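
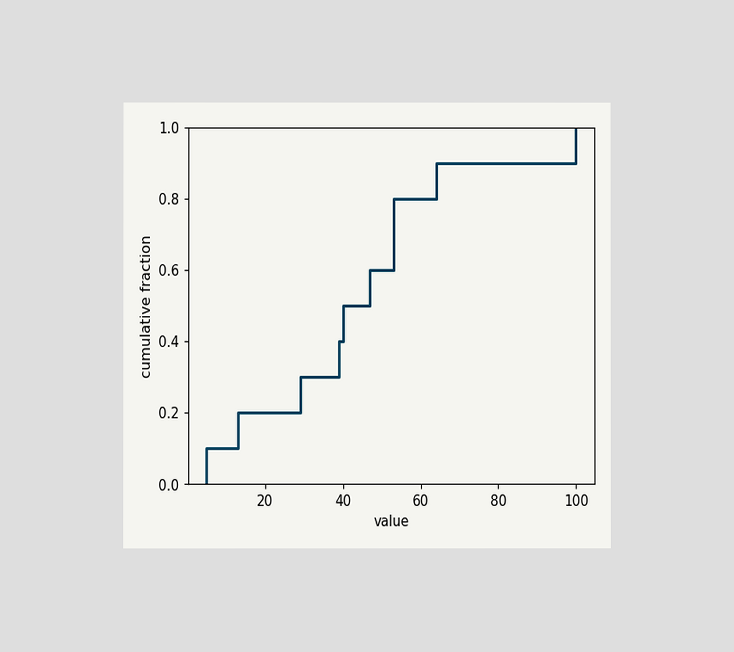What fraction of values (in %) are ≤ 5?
10%

The chart is viewed at a slight angle. At x=5 the ECDF step is at 10%.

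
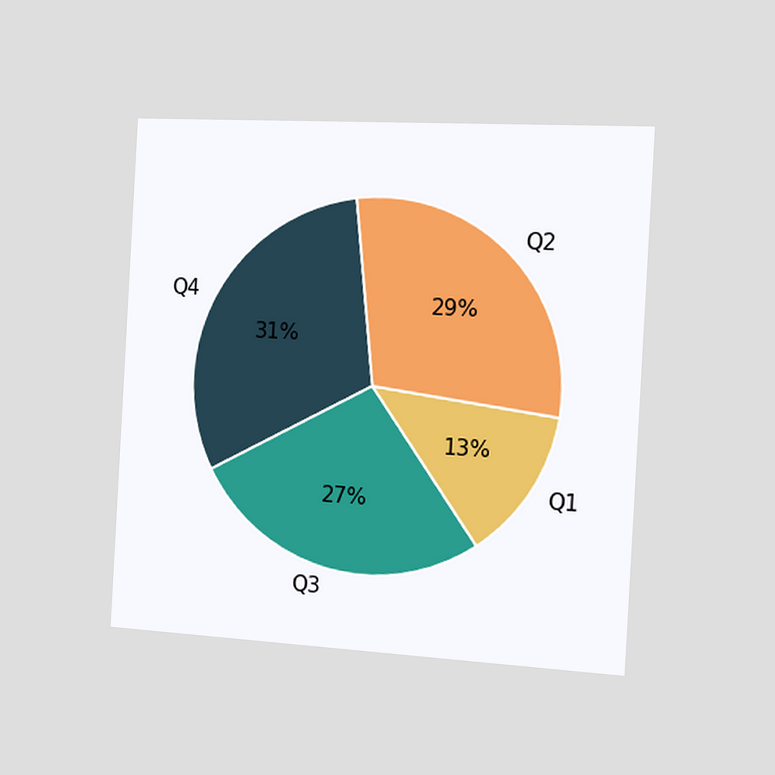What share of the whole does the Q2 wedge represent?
29%

The chart is tilted about 3° clockwise and viewed slightly from the right. The Q2 slice takes up 29% of the pie.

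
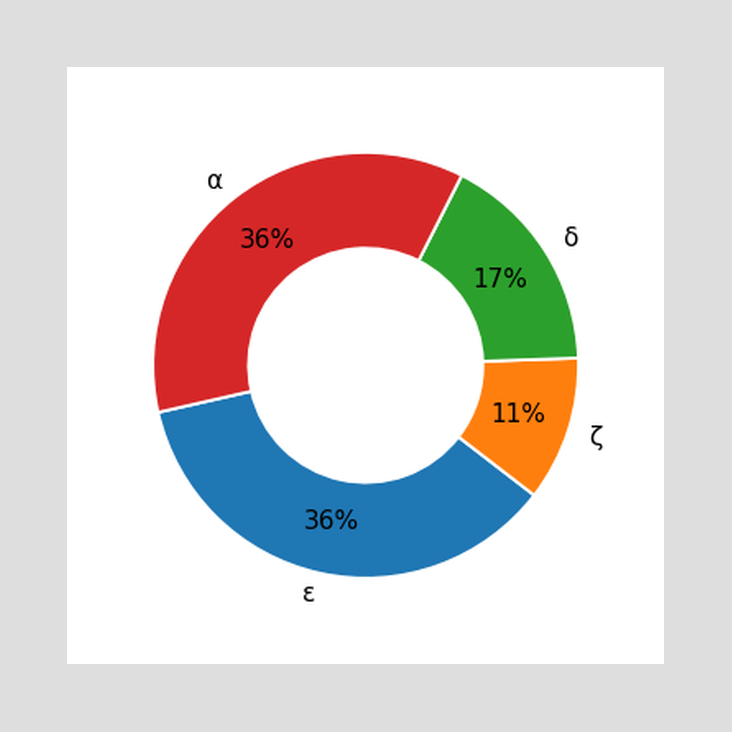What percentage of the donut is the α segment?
The α segment takes up 36% of the ring.

36%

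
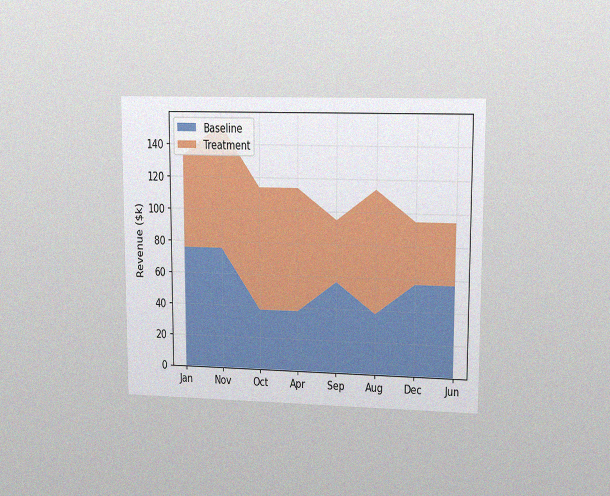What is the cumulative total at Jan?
The chart is viewed at a slight angle, with some photo noise. The stacked total at Jan reaches $133k.

$133k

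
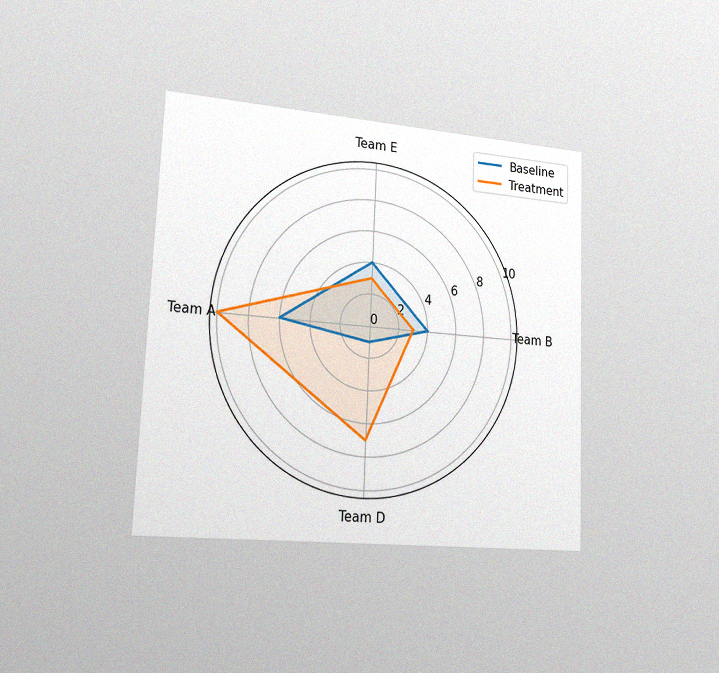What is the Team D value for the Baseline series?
1

The chart is tilted about 2° clockwise and viewed slightly from the left, with some photo noise. On the Team D axis, Baseline reaches 1.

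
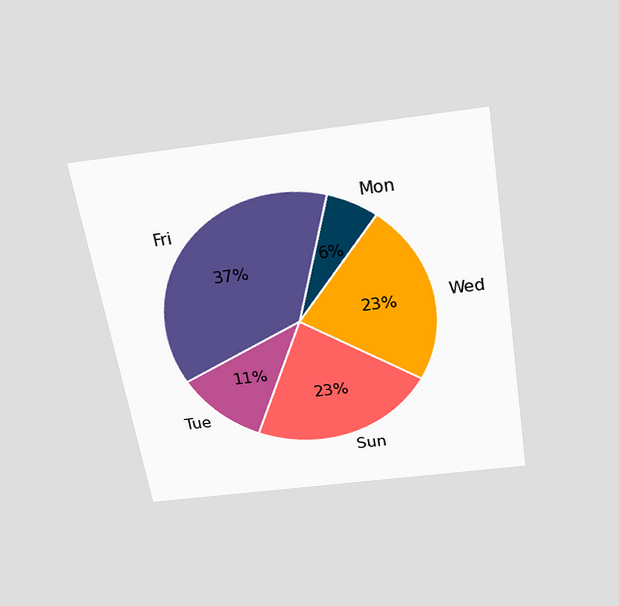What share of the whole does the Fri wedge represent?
The chart is tilted about 9° counter-clockwise and viewed slightly from above. The Fri slice takes up 37% of the pie.

37%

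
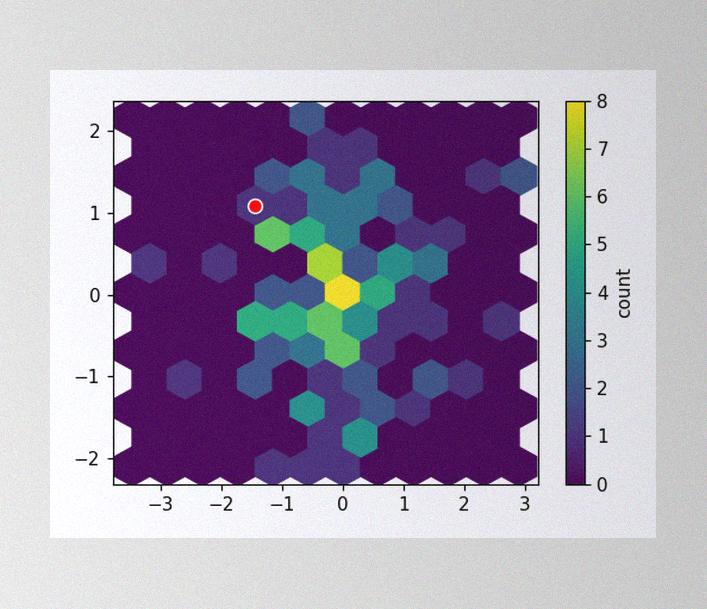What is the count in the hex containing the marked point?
1

The image has some photo noise and uneven lighting. The marked hex reads 1 on the colorbar.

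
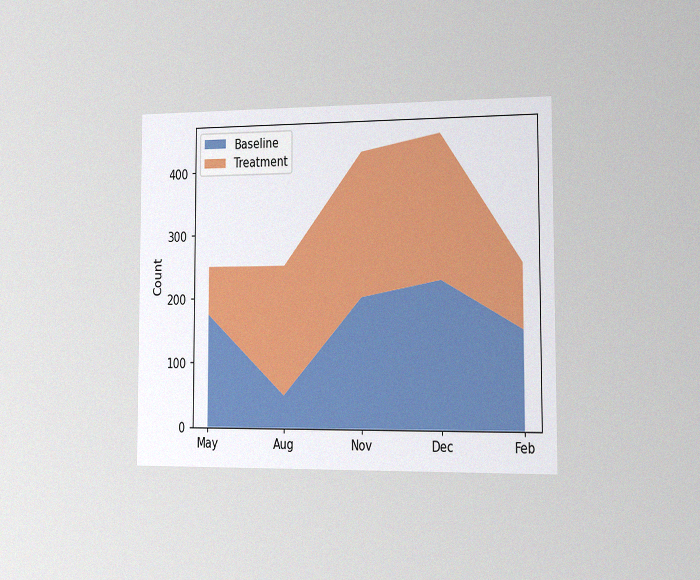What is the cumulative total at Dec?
450

The chart is viewed slightly from the right, with some photo noise. The stacked total at Dec reaches 450.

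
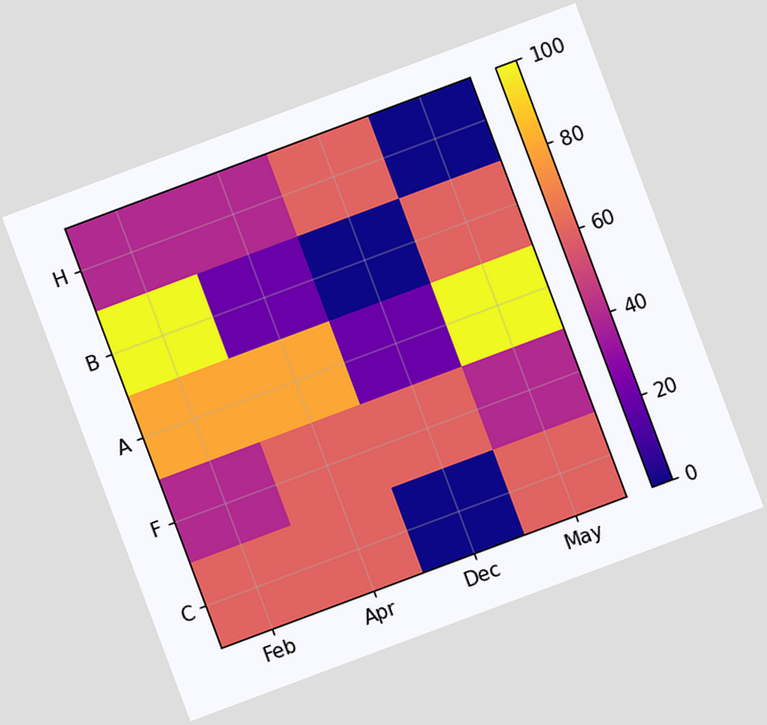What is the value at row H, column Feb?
The chart is tilted about 20° counter-clockwise. Matching cell (H, Feb) against the colorbar gives 40.

40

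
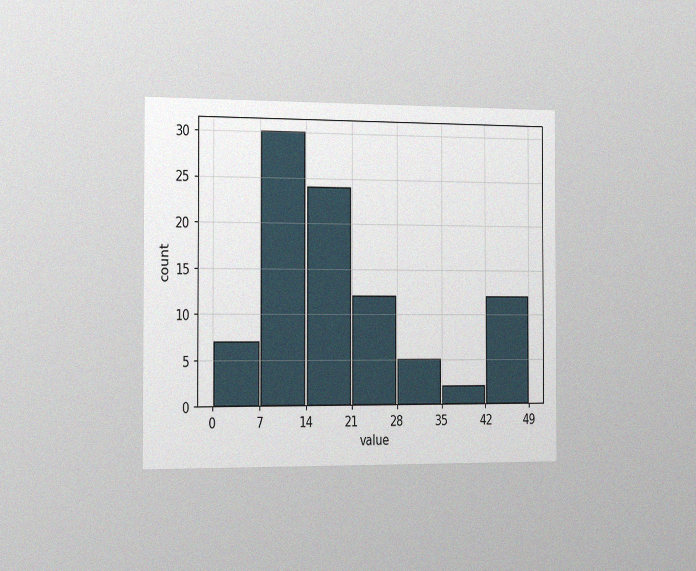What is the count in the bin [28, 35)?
The chart is viewed slightly from the left, with some photo noise. The [28, 35) bin has height 5.

5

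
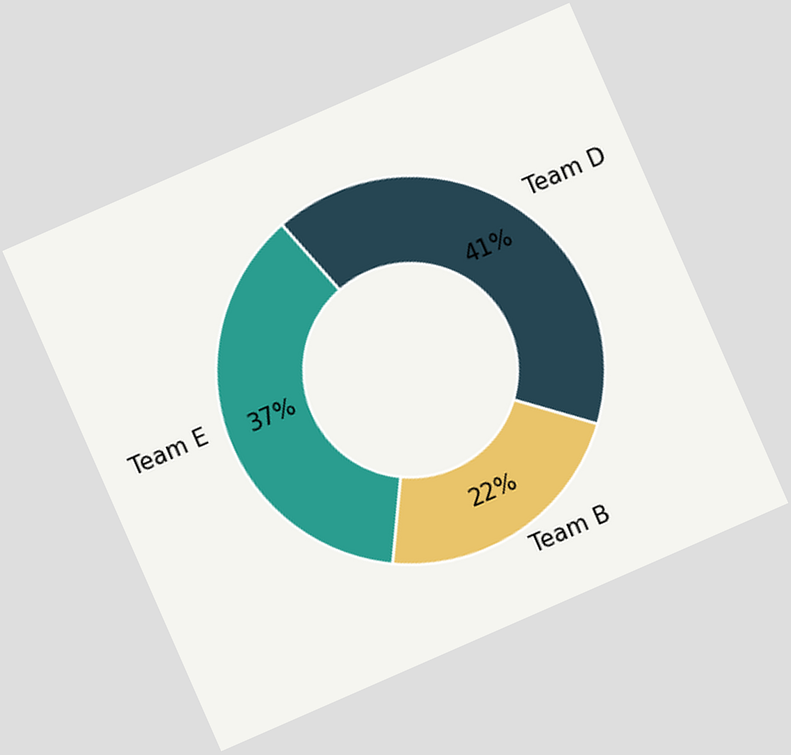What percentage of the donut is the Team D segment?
41%

The chart is tilted about 24° counter-clockwise. The Team D segment takes up 41% of the ring.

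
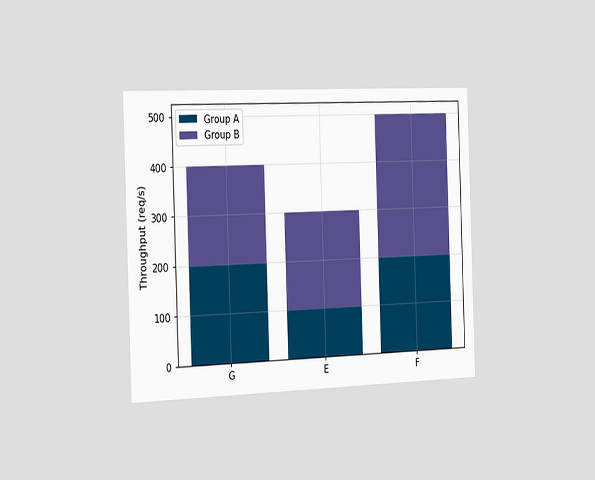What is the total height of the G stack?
400req/s

The chart is tilted about 2° counter-clockwise and viewed slightly from the left. The G stack's top reaches 400req/s on the y-axis.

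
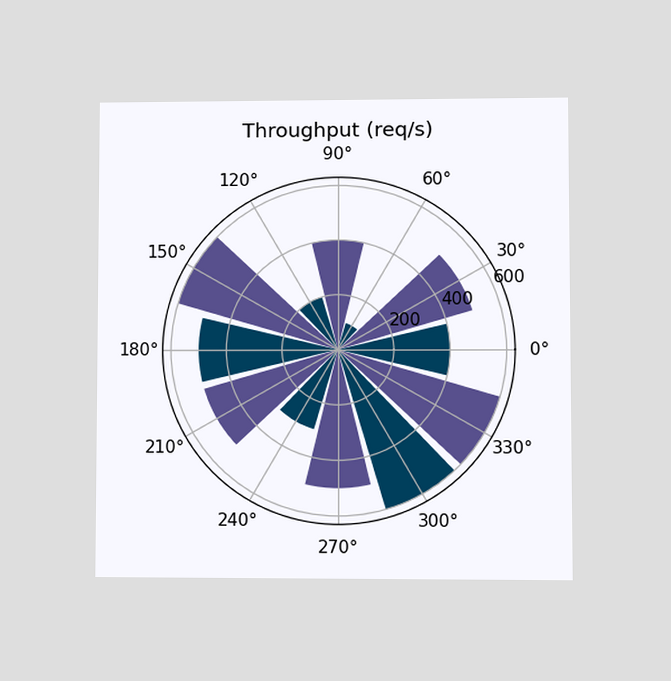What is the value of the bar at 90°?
400req/s

The chart is viewed at a slight angle. The bar at 90° reaches 400req/s on the radial axis.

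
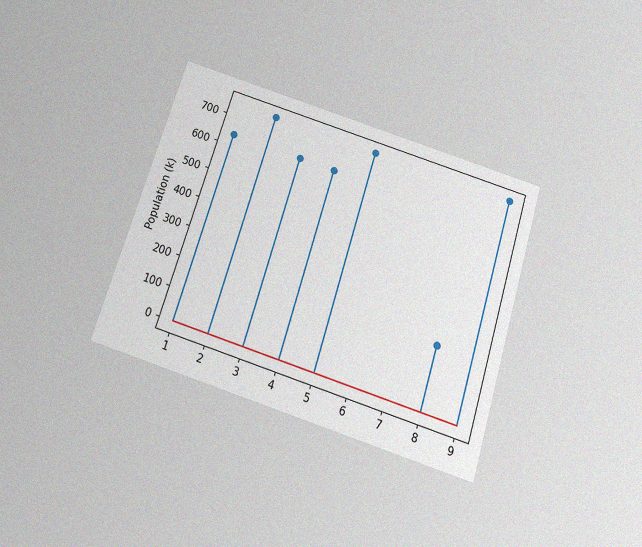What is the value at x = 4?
The chart is tilted about 17° clockwise and viewed slightly from below, with some photo noise. The stem at x=4 reaches 636k.

636k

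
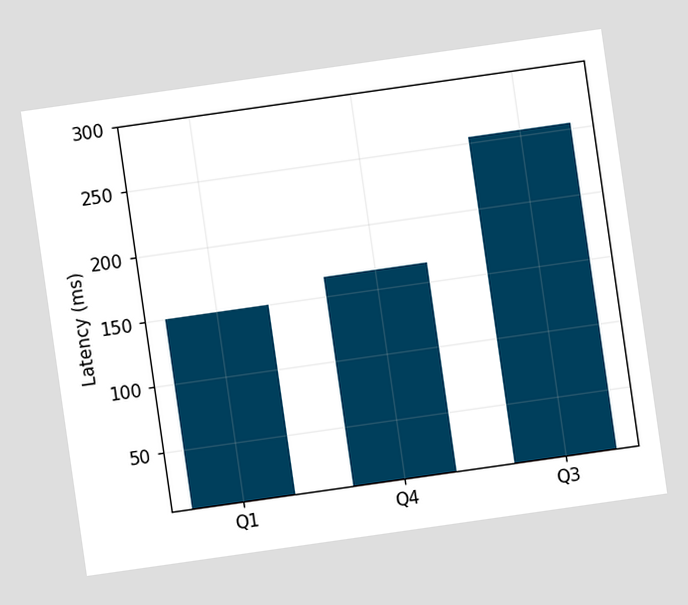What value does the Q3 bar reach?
The chart is tilted about 8° counter-clockwise. Reading along the chart's y-axis, the Q3 bar reaches 255ms.

255ms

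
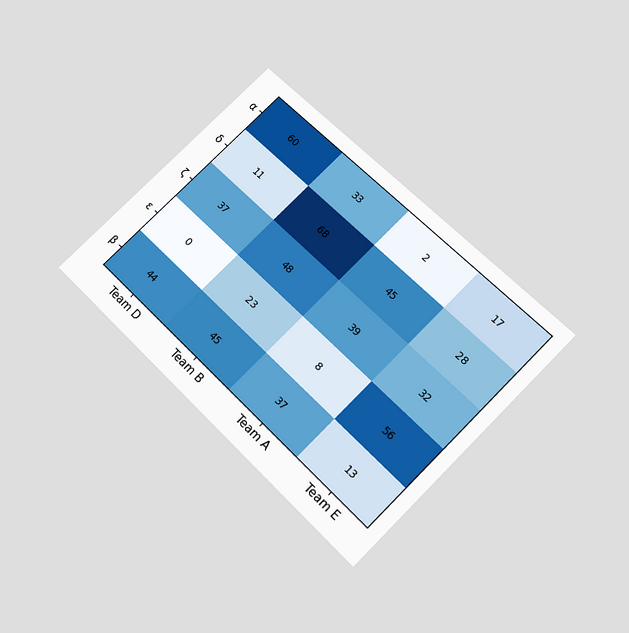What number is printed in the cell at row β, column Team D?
The chart is tilted about 45° clockwise and viewed slightly from below. The (β, Team D) cell reads 44.

44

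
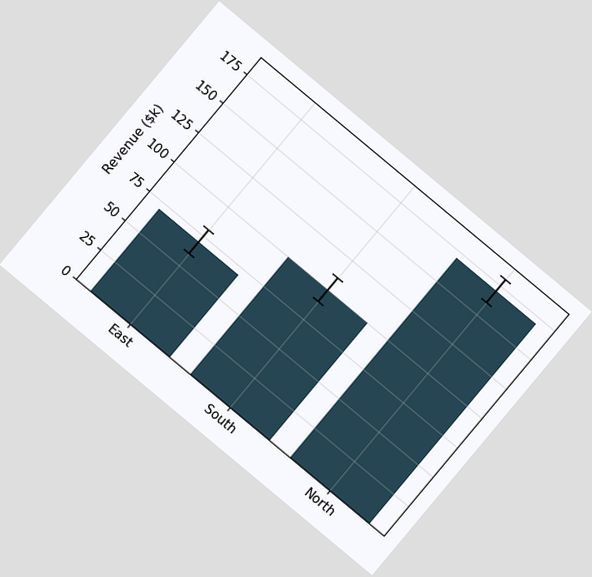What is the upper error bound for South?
$110k

The chart is tilted about 40° clockwise. The South bar's upper whisker reaches $110k.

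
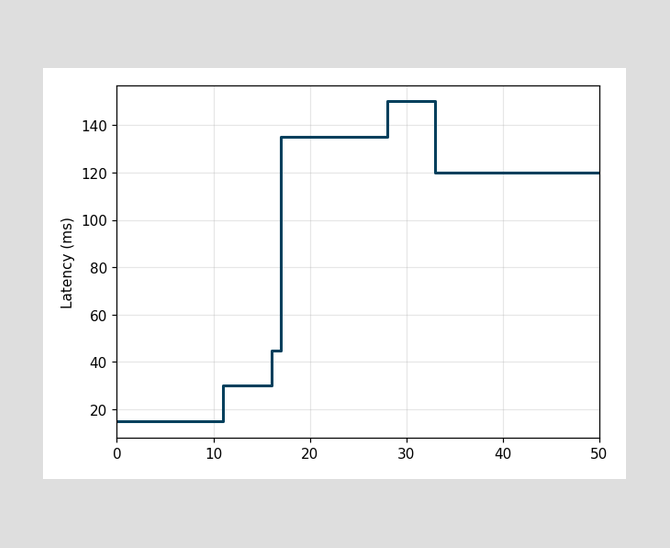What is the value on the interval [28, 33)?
150ms

On [28, 33) the step sits at 150ms.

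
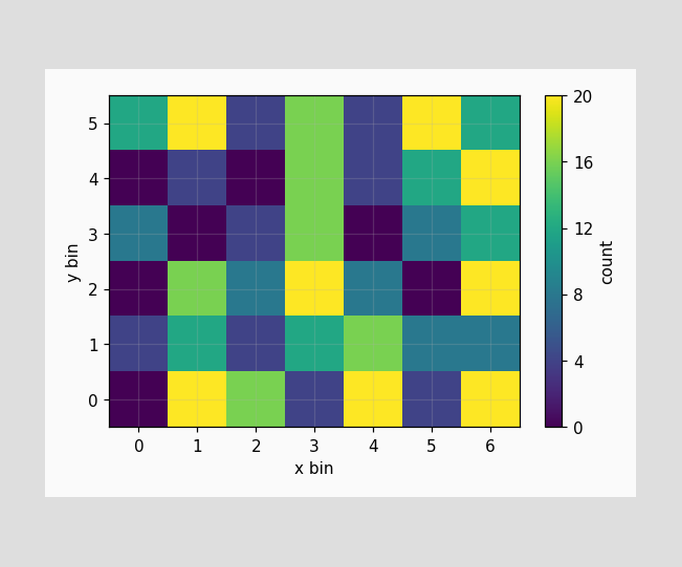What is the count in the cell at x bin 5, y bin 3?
8

Matching the cell (5, 3) against the colorbar gives 8.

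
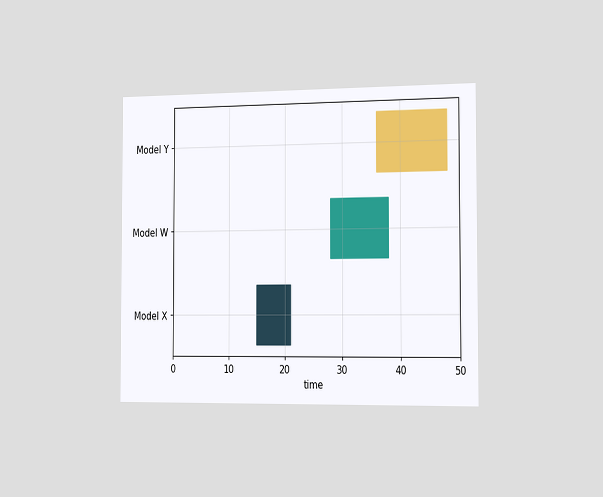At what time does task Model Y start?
36

The chart is viewed slightly from the right. The Model Y bar begins at t=36.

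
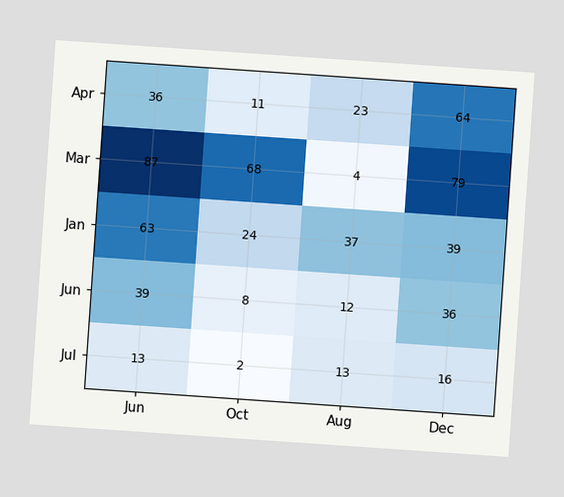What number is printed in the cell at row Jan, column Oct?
24

The chart is tilted about 4° clockwise. The (Jan, Oct) cell reads 24.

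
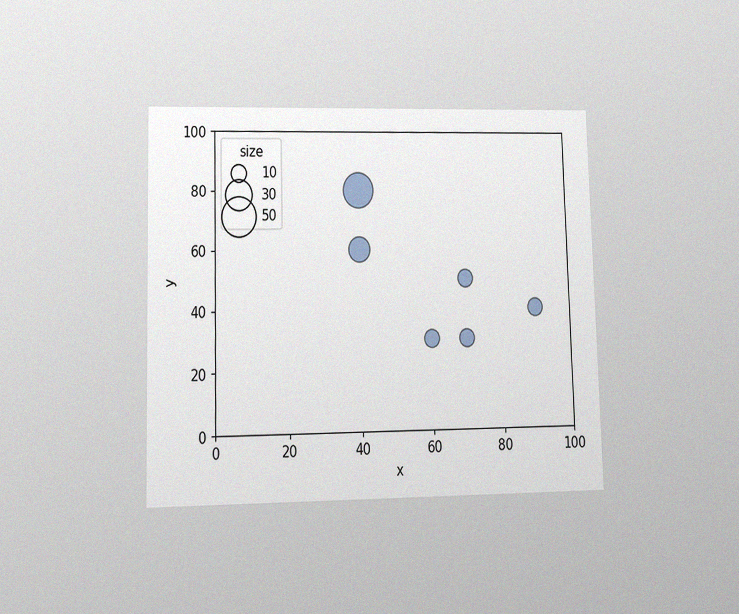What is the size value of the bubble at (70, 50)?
10

The chart is viewed at a slight angle, with some photo noise. Matching the bubble at (70, 50) against the size legend gives 10.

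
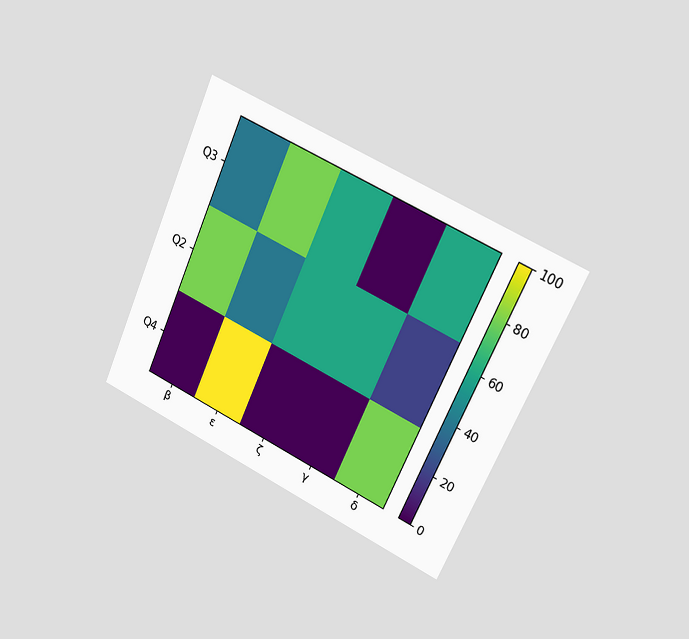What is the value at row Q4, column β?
0

The chart is tilted about 24° clockwise and viewed slightly from the right. Matching cell (Q4, β) against the colorbar gives 0.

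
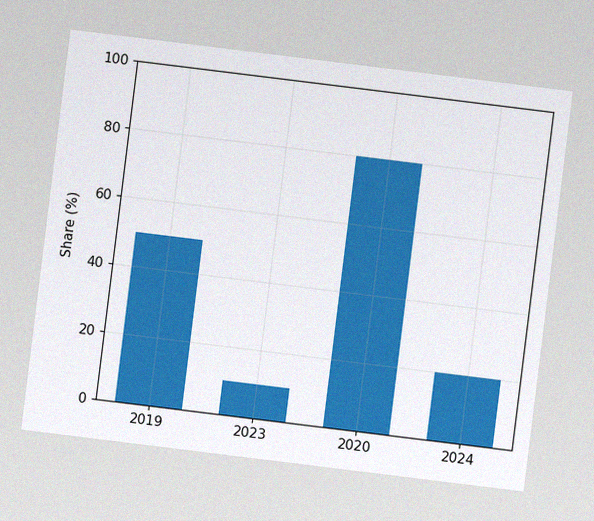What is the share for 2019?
50%

The chart is tilted about 7° clockwise, with some photo noise. Reading along the chart's y-axis, the 2019 bar reaches 50%.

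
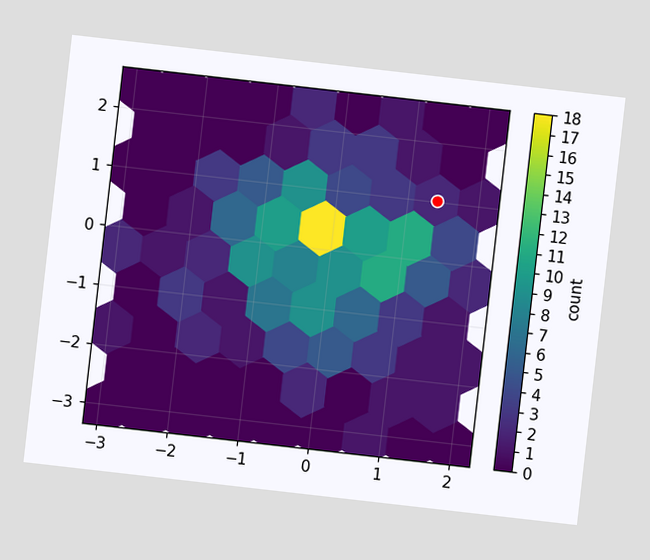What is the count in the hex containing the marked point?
The chart is tilted about 6° clockwise. The marked hex reads 2 on the colorbar.

2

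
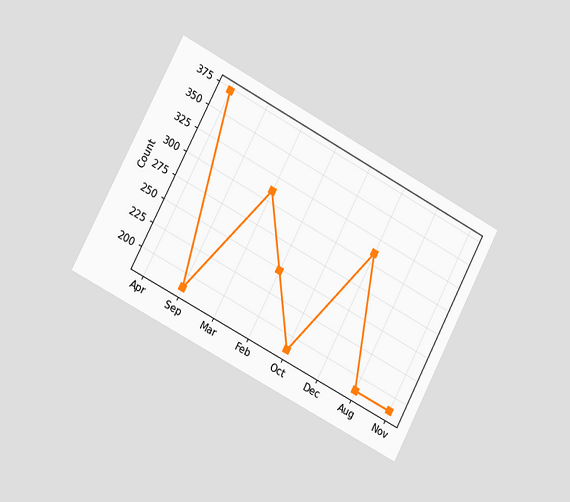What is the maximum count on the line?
372

The chart is tilted about 28° clockwise and viewed slightly from the left. The highest point is at Apr, and reading across to the y-axis gives 372.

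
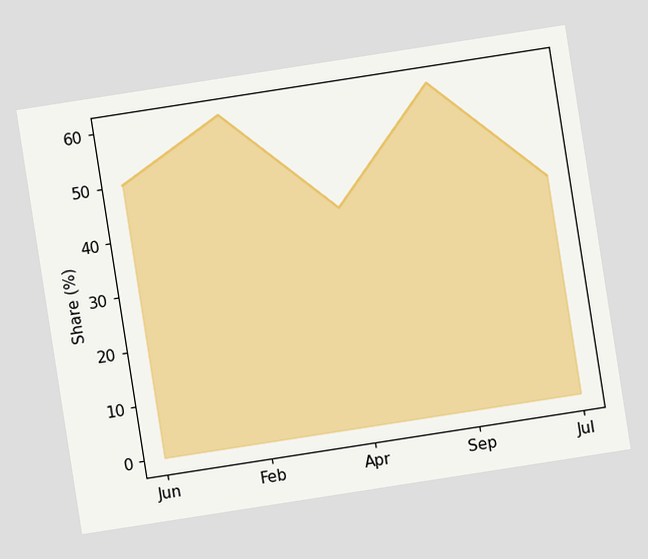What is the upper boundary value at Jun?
The chart is tilted about 9° counter-clockwise. At Jun the upper boundary is at 50%.

50%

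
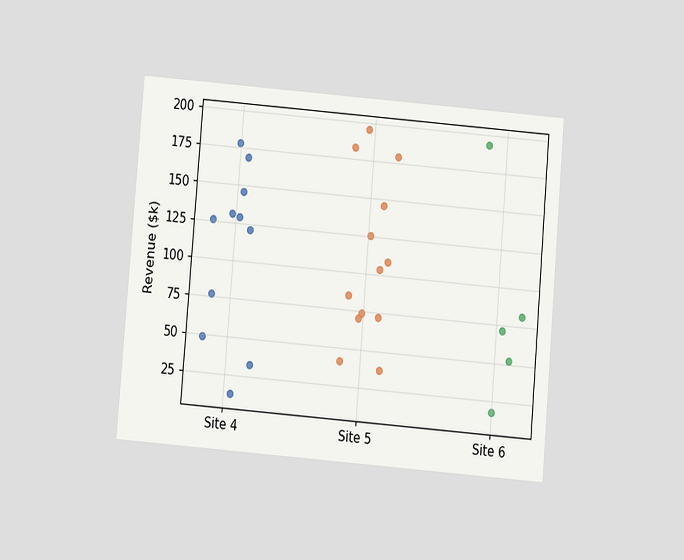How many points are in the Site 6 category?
5

The chart is tilted about 5° clockwise and viewed slightly from below. Counting the markers in the Site 6 column gives 5.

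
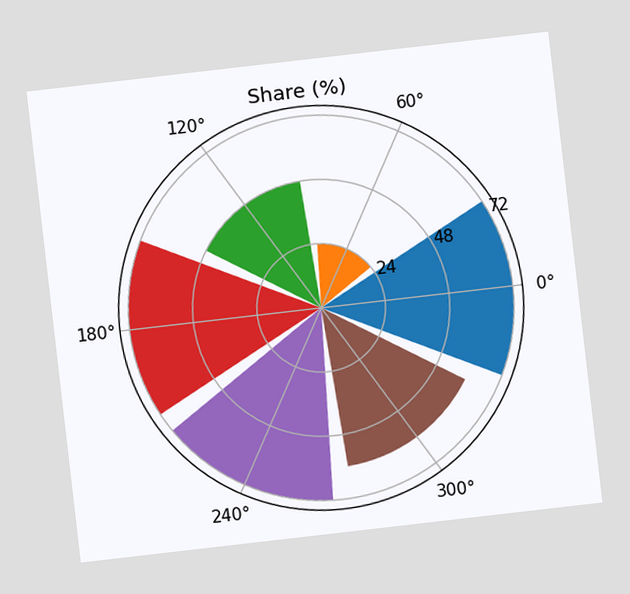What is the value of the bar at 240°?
72%

The chart is tilted about 7° counter-clockwise. The bar at 240° reaches 72% on the radial axis.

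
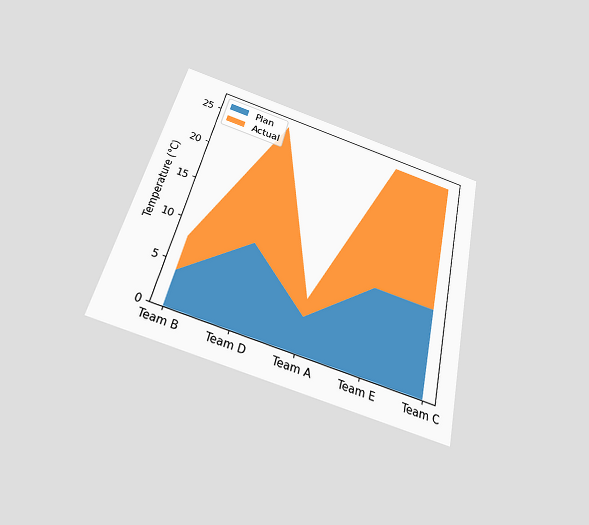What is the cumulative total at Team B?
8°C

The chart is tilted about 13° clockwise and viewed slightly from below. The stacked total at Team B reaches 8°C.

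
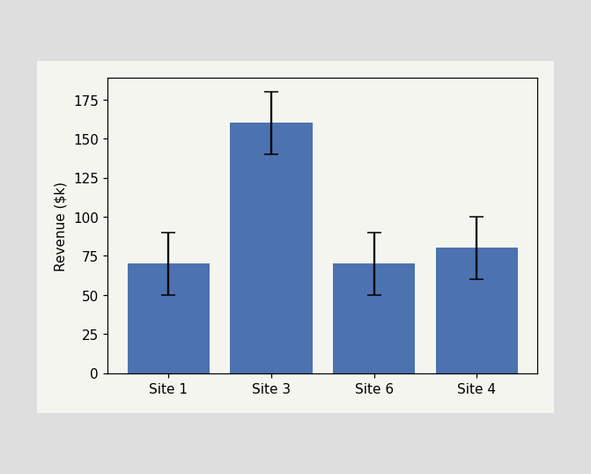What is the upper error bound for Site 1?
The Site 1 bar's upper whisker reaches $90k.

$90k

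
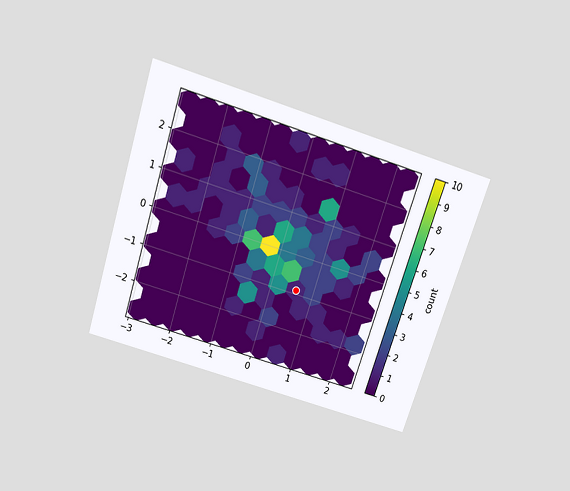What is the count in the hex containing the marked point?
The chart is tilted about 18° clockwise and viewed slightly from above. The marked hex reads 1 on the colorbar.

1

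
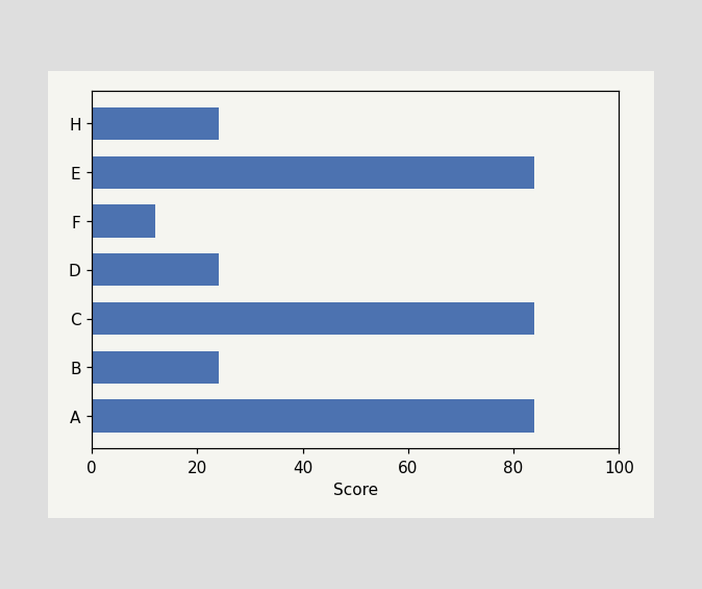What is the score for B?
Reading along the chart's x-axis, the B bar reaches 24.

24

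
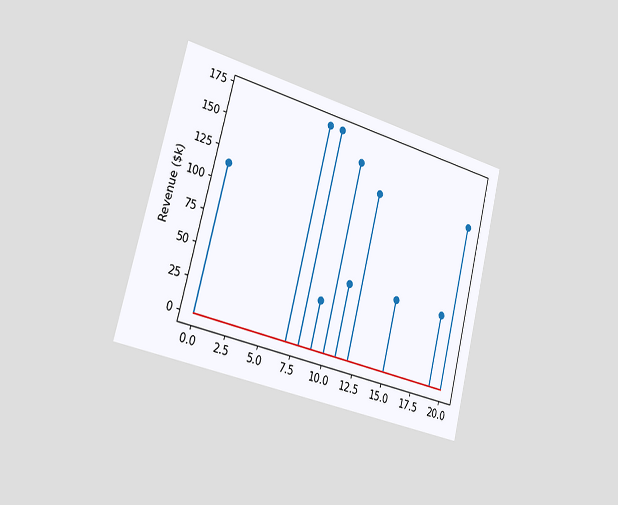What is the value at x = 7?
The chart is tilted about 14° clockwise and viewed slightly from the left. The stem at x=7 reaches $171k.

$171k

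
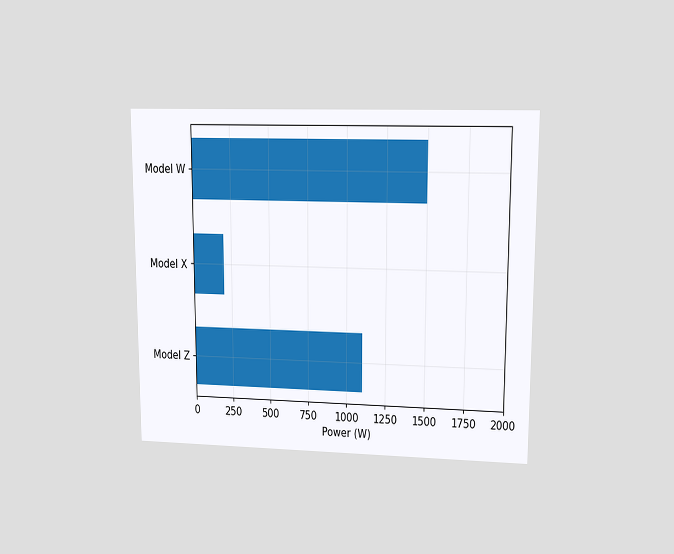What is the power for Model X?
200W

The chart is viewed at a slight angle. Reading along the chart's x-axis, the Model X bar reaches 200W.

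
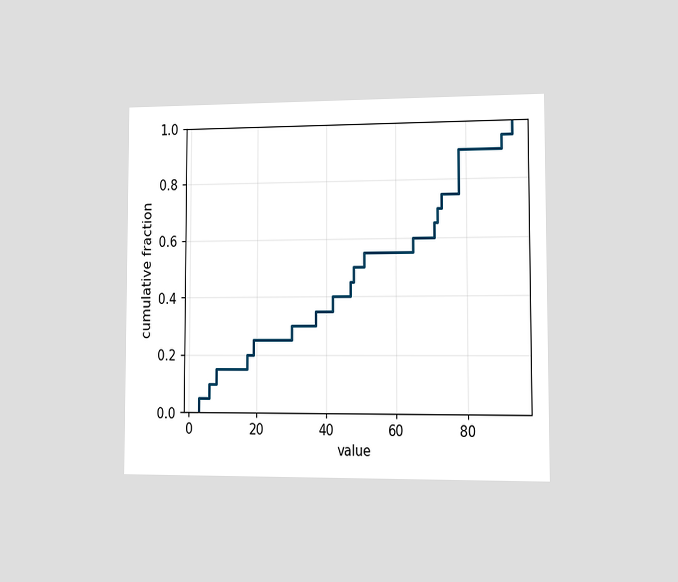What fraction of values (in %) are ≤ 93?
100%

The chart is viewed slightly from the right. At x=93 the ECDF step is at 100%.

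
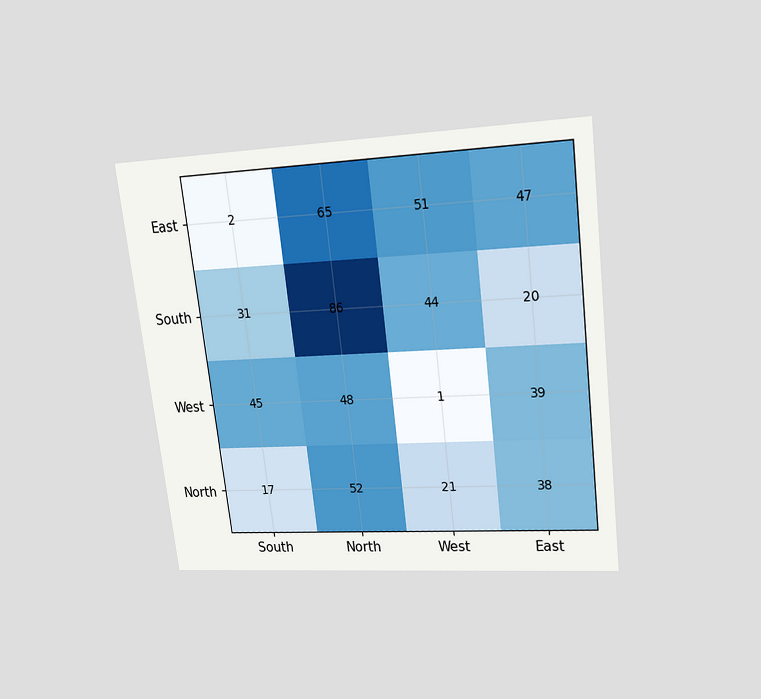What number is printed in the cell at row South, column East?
The chart is tilted about 7° counter-clockwise and viewed slightly from above. The (South, East) cell reads 20.

20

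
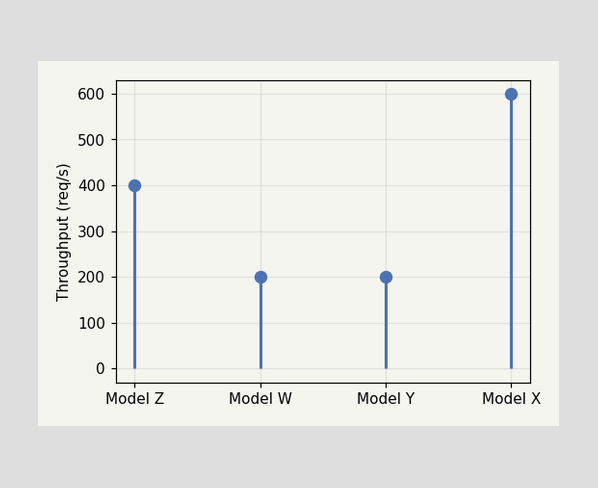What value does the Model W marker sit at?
200req/s

The Model W marker sits at 200req/s.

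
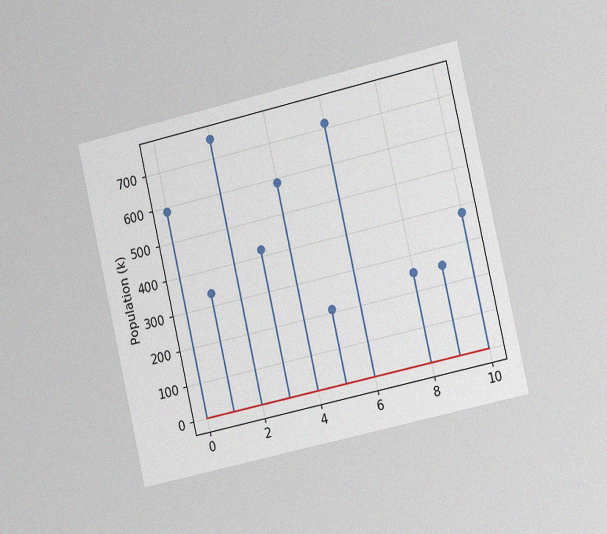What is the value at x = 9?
The chart is tilted about 13° counter-clockwise and viewed slightly from the right, with some photo noise. The stem at x=9 reaches 252k.

252k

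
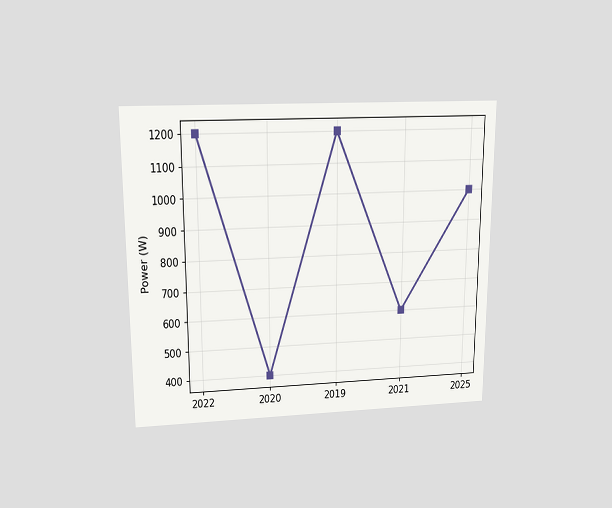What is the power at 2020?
The chart is viewed slightly from above. At 2020, the line is at 400W.

400W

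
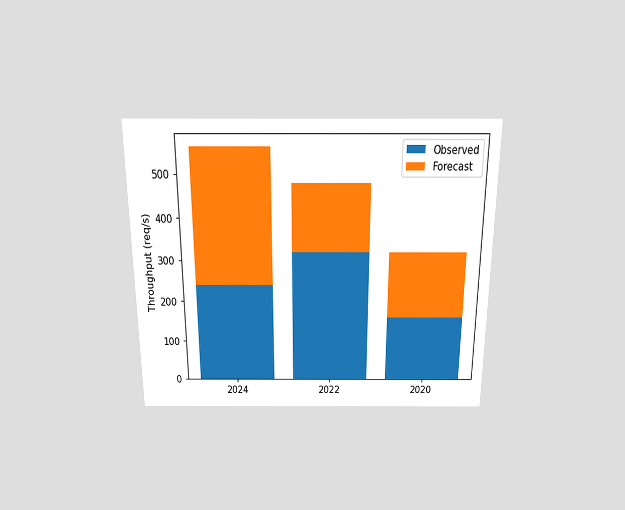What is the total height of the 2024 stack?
The chart is viewed slightly from above. The 2024 stack's top reaches 560req/s on the y-axis.

560req/s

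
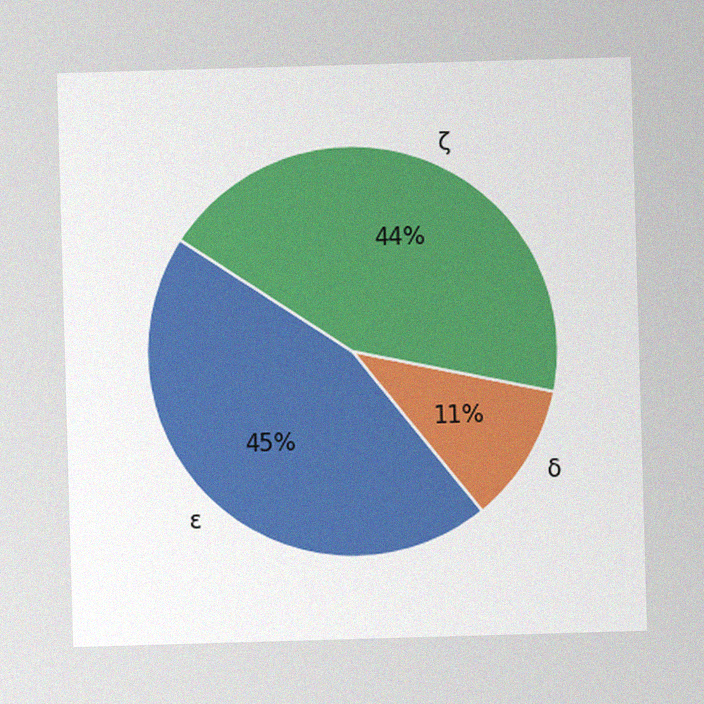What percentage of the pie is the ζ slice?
44%

The image has some photo noise and uneven lighting. The ζ slice takes up 44% of the pie.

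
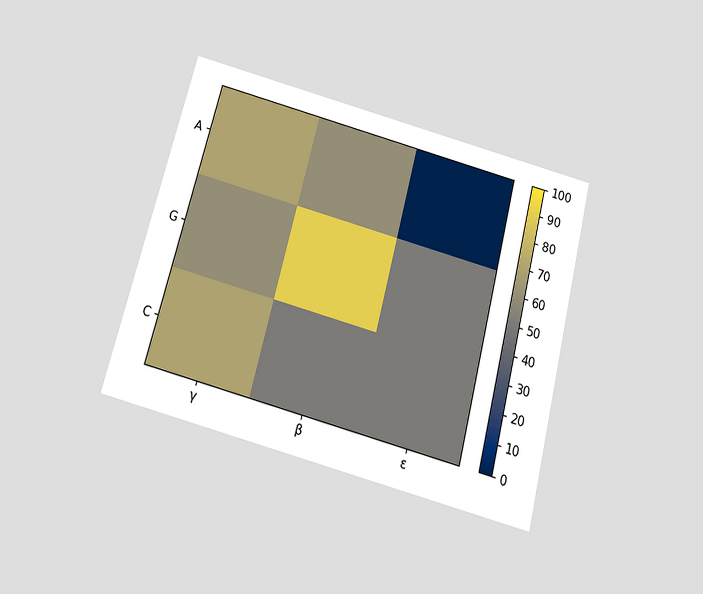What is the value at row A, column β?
60

The chart is tilted about 15° clockwise and viewed slightly from below. Matching cell (A, β) against the colorbar gives 60.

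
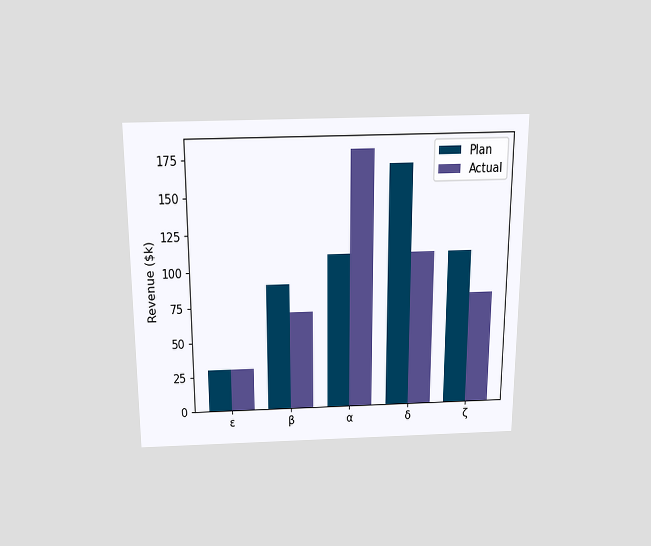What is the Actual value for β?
$70k

The chart is viewed slightly from above. The Actual bar at β reaches $70k on the y-axis.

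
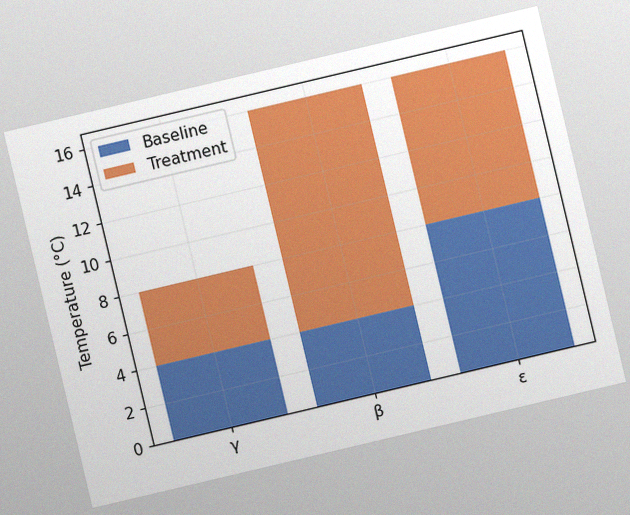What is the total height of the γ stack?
The chart is tilted about 13° counter-clockwise, with some photo noise. The γ stack's top reaches 8°C on the y-axis.

8°C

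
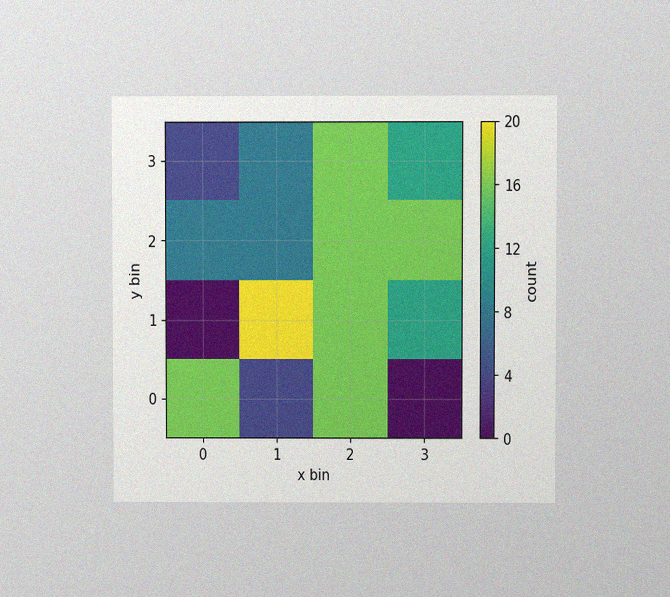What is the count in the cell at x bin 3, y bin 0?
0

The chart is viewed at a slight angle, with some photo noise. Matching the cell (3, 0) against the colorbar gives 0.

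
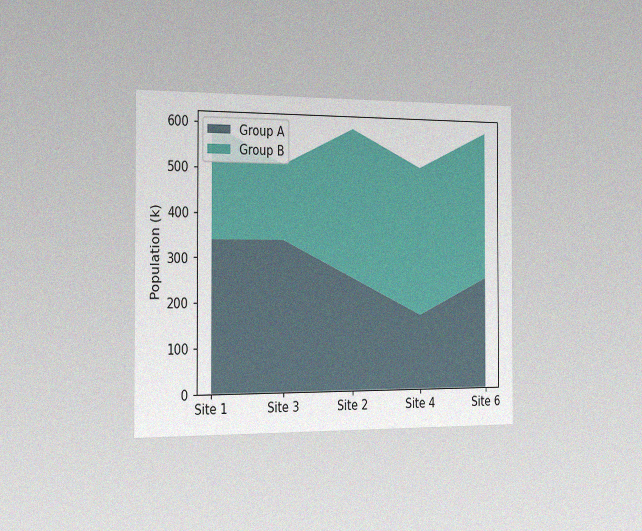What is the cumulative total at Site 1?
595k

The chart is viewed slightly from the left, with some photo noise. The stacked total at Site 1 reaches 595k.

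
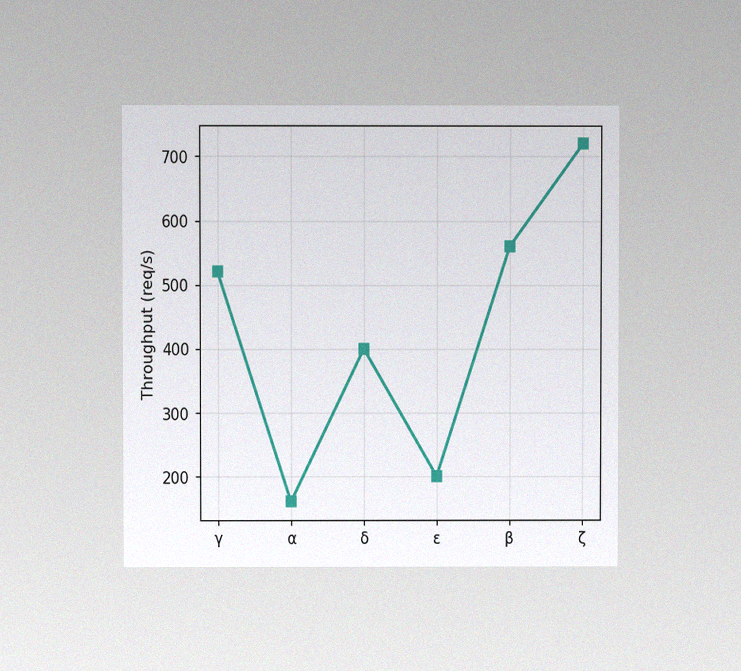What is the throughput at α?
160req/s

The chart is viewed at a slight angle, with some photo noise. At α, the line is at 160req/s.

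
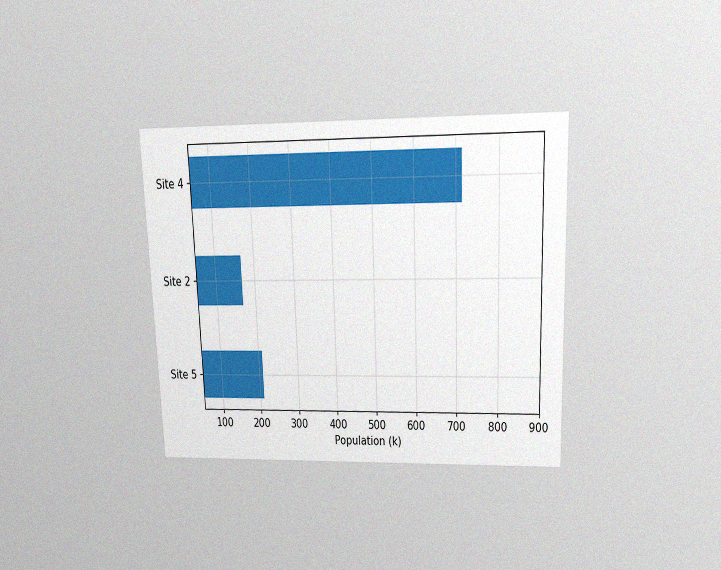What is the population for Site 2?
The chart is tilted about 2° counter-clockwise and viewed slightly from above, with some photo noise. Reading along the chart's x-axis, the Site 2 bar reaches 168k.

168k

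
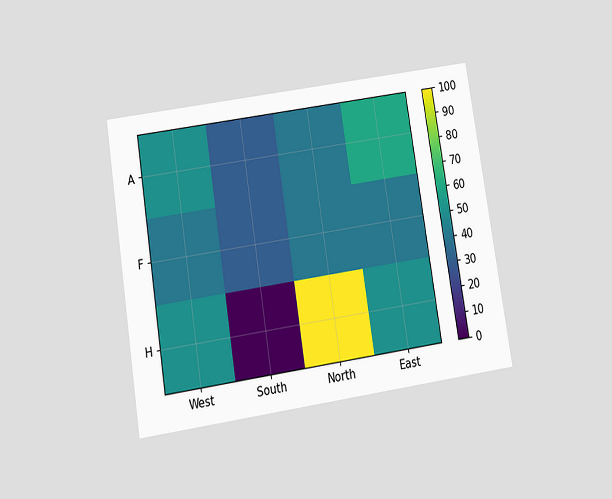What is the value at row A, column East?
60

The chart is tilted about 9° counter-clockwise and viewed slightly from below. Matching cell (A, East) against the colorbar gives 60.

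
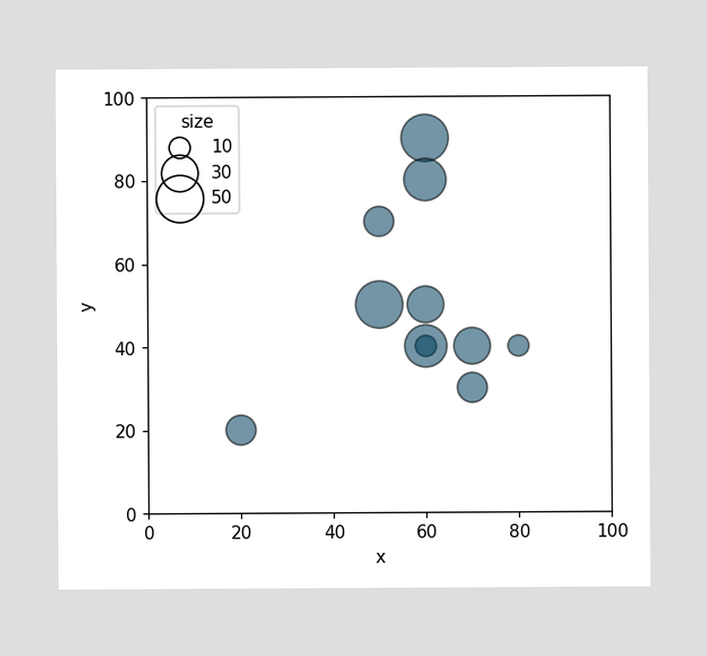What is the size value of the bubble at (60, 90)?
Matching the bubble at (60, 90) against the size legend gives 50.

50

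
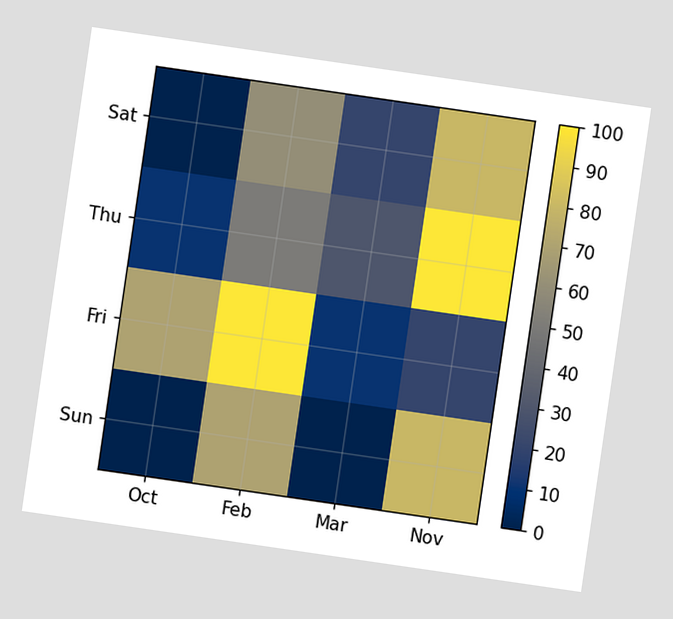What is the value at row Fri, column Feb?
100

The chart is tilted about 8° clockwise. Matching cell (Fri, Feb) against the colorbar gives 100.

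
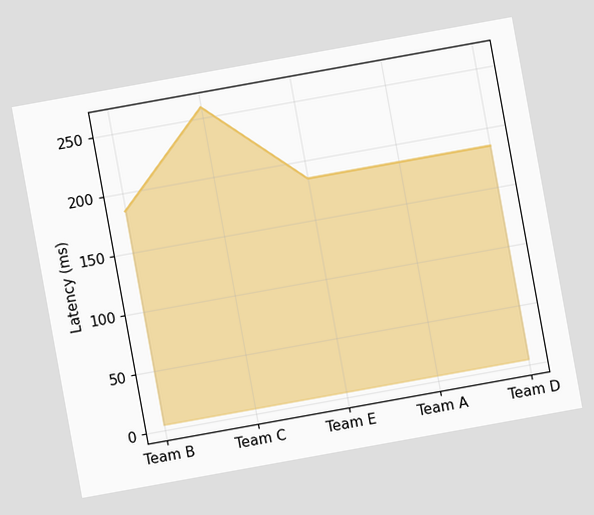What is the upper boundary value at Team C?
259ms

The chart is tilted about 10° counter-clockwise. At Team C the upper boundary is at 259ms.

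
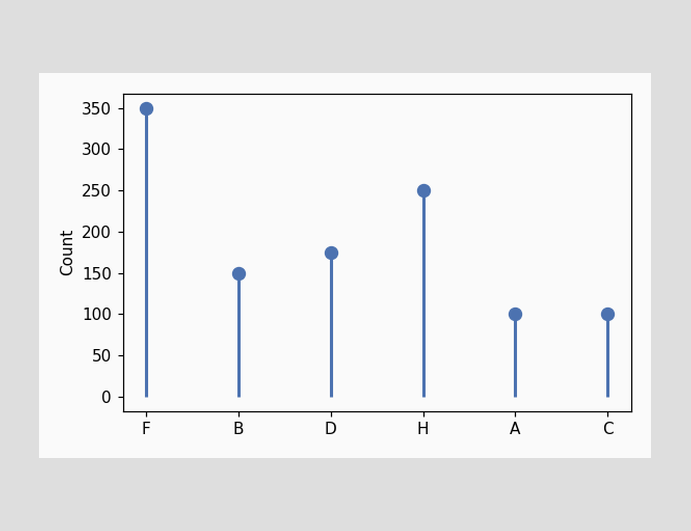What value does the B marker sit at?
150

The B marker sits at 150.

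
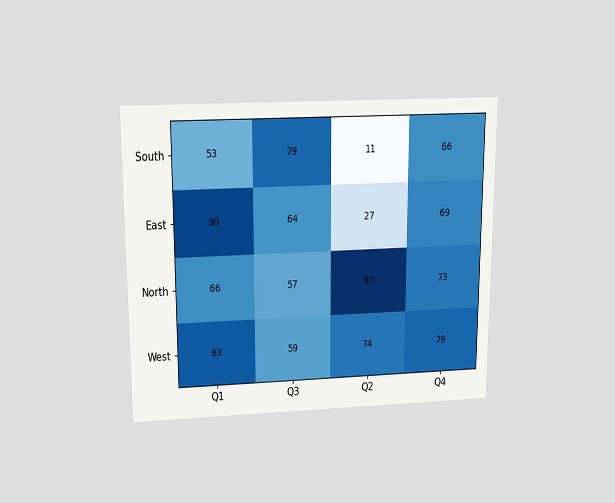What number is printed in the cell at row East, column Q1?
90

The chart is viewed slightly from above. The (East, Q1) cell reads 90.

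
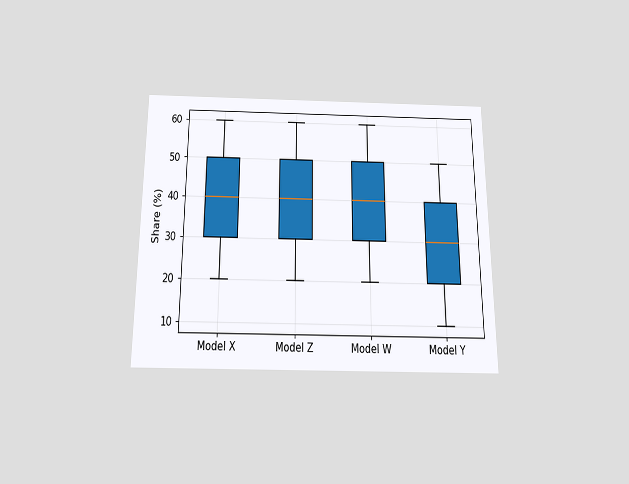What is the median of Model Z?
The chart is viewed slightly from below. The median line in the Model Z box sits at 40%.

40%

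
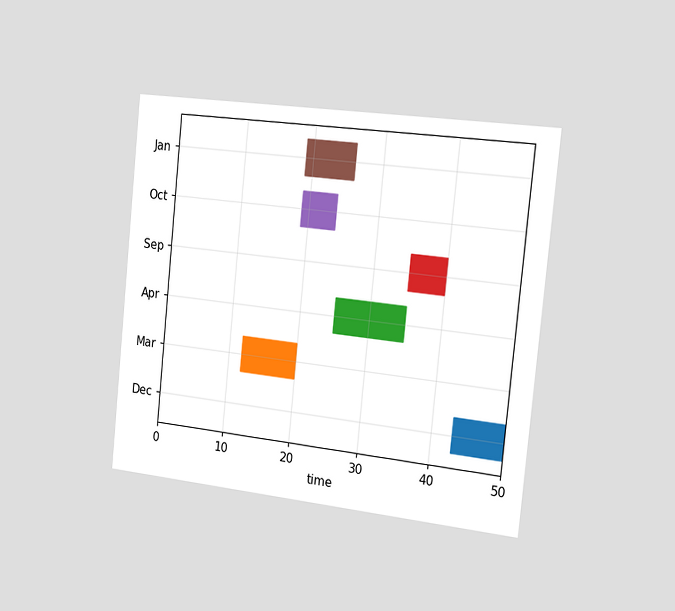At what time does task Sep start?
The chart is tilted about 6° clockwise and viewed slightly from the right. The Sep bar begins at t=35.

35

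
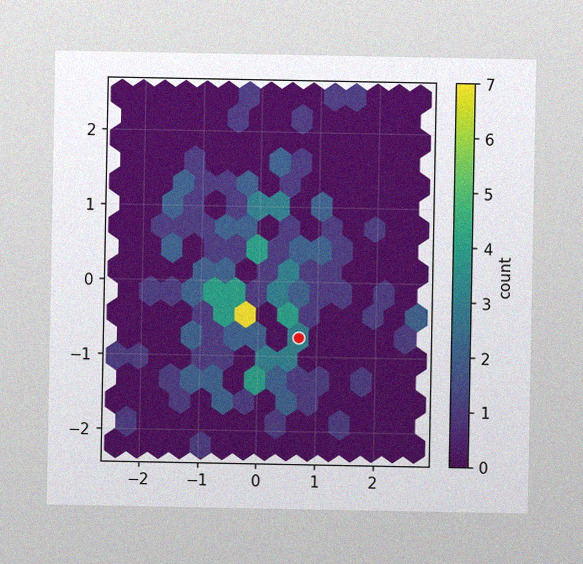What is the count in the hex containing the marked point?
The image has some photo noise and uneven lighting. The marked hex reads 3 on the colorbar.

3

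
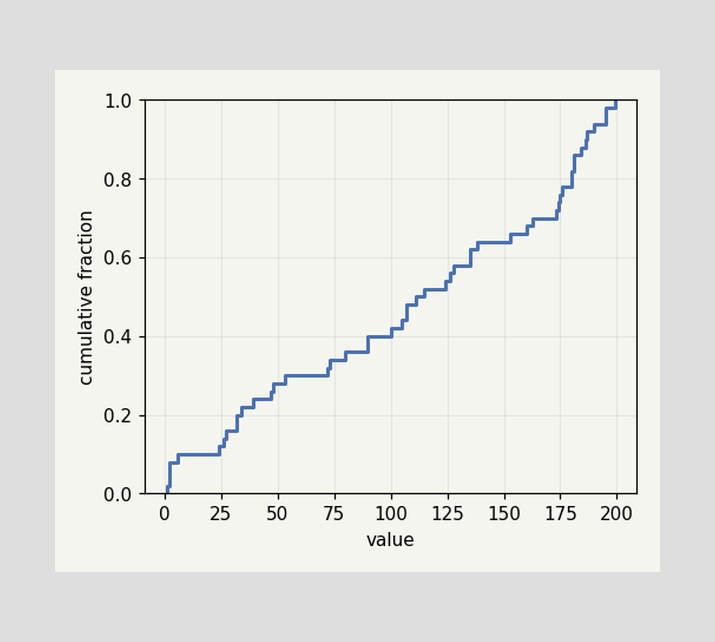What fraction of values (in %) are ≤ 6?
At x=6 the ECDF step is at 10%.

10%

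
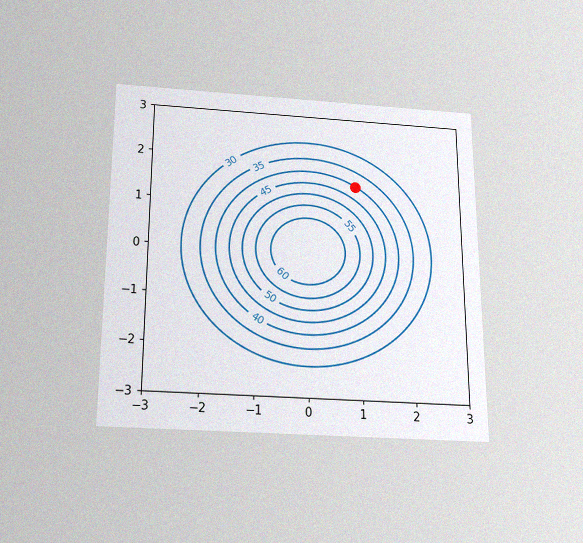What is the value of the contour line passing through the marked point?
The chart is viewed slightly from below, with some photo noise. The marked point sits on the contour labelled 40.

40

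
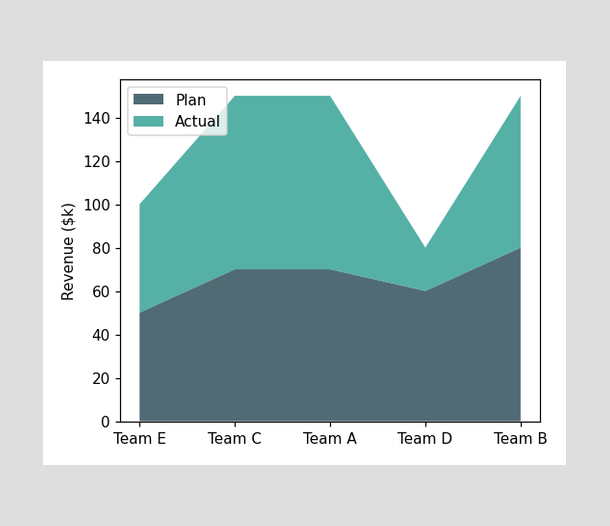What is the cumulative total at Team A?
$150k

The stacked total at Team A reaches $150k.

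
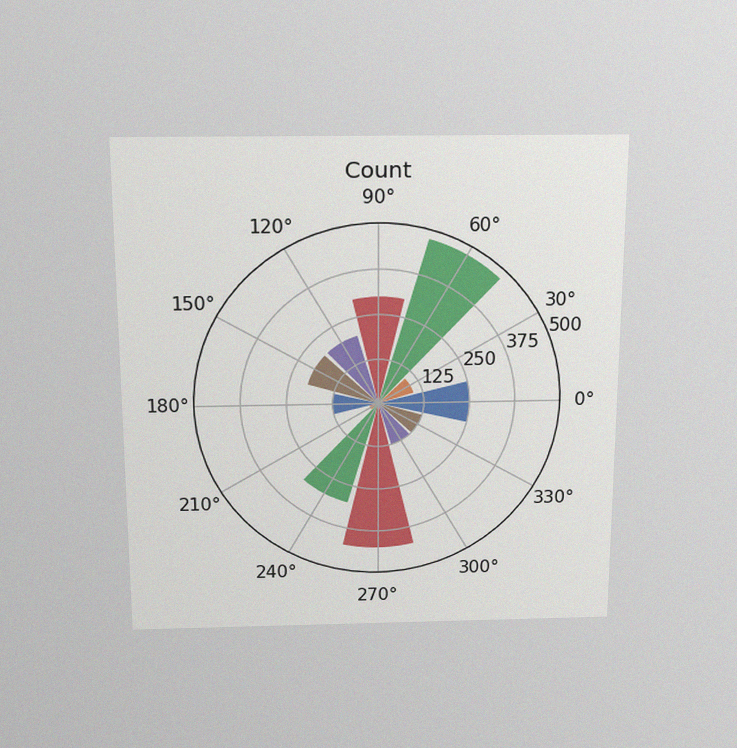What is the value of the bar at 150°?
The chart is viewed slightly from above, with some photo noise. The bar at 150° reaches 200 on the radial axis.

200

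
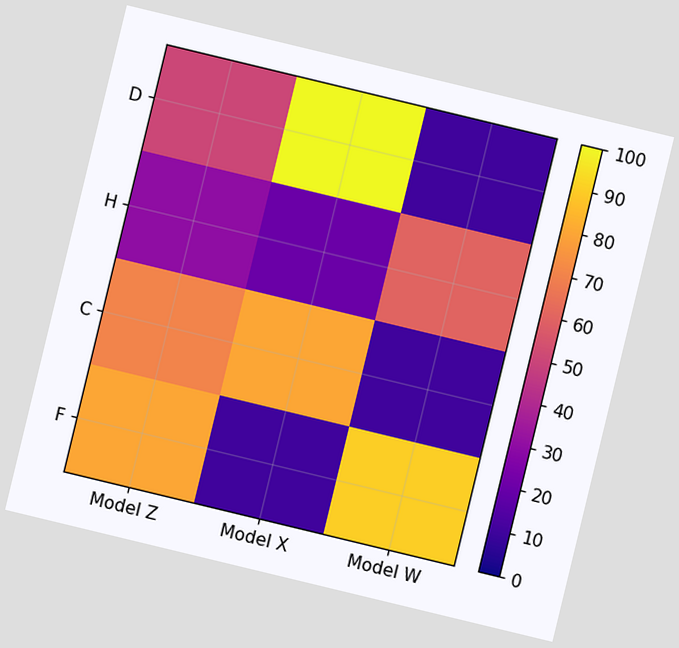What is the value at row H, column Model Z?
30

The chart is tilted about 14° clockwise. Matching cell (H, Model Z) against the colorbar gives 30.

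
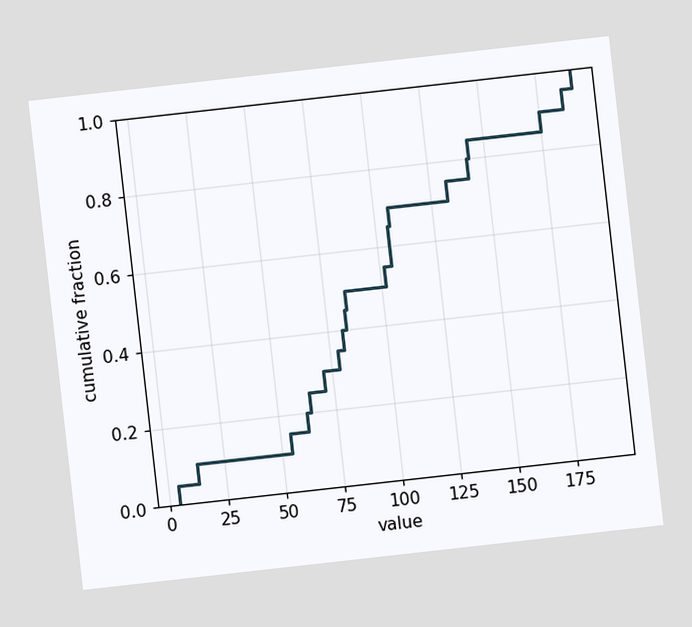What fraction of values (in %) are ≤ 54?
The chart is tilted about 6° counter-clockwise. At x=54 the ECDF step is at 15%.

15%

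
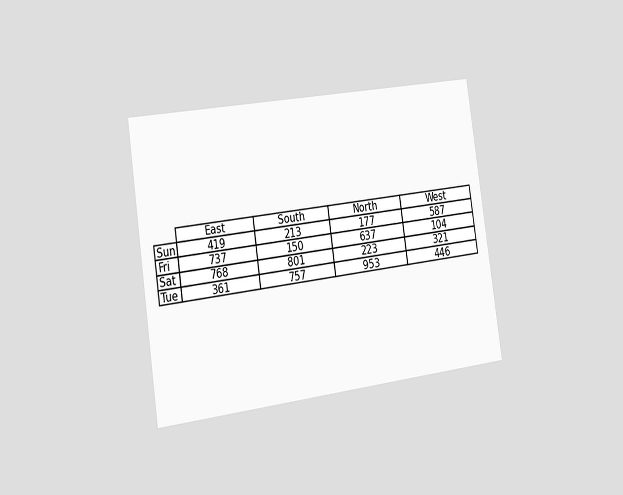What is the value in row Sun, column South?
The chart is tilted about 8° counter-clockwise and viewed slightly from the left. The (Sun, South) cell reads 213.

213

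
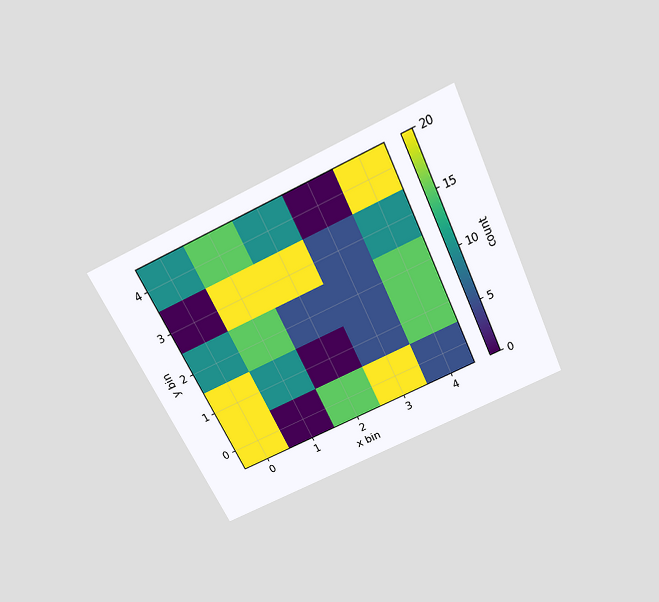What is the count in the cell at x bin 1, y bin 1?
10

The chart is tilted about 25° counter-clockwise and viewed slightly from above. Matching the cell (1, 1) against the colorbar gives 10.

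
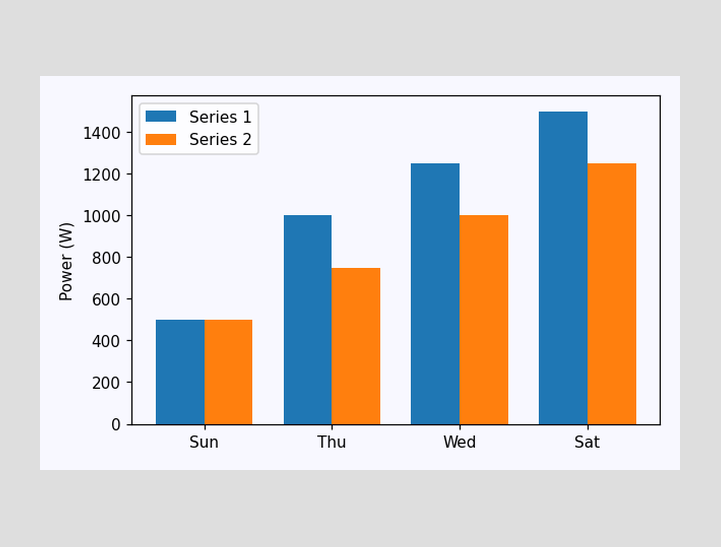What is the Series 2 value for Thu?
The Series 2 bar at Thu reaches 750W on the y-axis.

750W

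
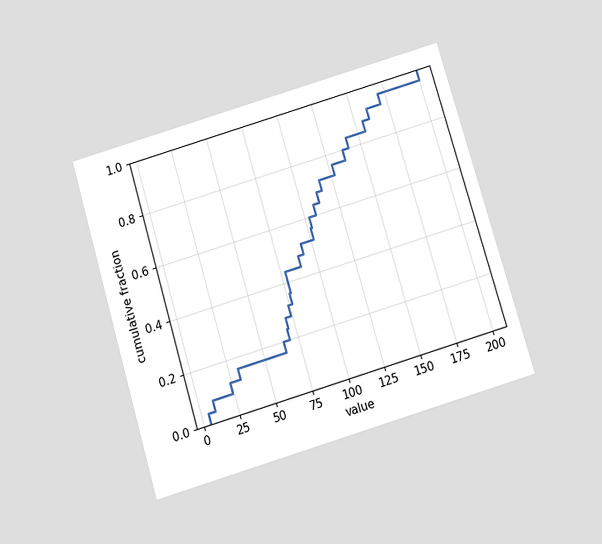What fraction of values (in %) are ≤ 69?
The chart is tilted about 17° counter-clockwise and viewed slightly from below. At x=69 the ECDF step is at 24%.

24%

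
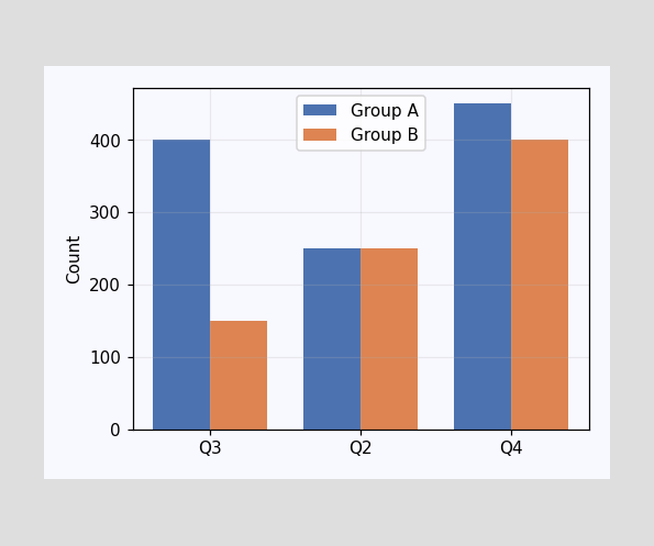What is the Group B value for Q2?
250

The Group B bar at Q2 reaches 250 on the y-axis.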